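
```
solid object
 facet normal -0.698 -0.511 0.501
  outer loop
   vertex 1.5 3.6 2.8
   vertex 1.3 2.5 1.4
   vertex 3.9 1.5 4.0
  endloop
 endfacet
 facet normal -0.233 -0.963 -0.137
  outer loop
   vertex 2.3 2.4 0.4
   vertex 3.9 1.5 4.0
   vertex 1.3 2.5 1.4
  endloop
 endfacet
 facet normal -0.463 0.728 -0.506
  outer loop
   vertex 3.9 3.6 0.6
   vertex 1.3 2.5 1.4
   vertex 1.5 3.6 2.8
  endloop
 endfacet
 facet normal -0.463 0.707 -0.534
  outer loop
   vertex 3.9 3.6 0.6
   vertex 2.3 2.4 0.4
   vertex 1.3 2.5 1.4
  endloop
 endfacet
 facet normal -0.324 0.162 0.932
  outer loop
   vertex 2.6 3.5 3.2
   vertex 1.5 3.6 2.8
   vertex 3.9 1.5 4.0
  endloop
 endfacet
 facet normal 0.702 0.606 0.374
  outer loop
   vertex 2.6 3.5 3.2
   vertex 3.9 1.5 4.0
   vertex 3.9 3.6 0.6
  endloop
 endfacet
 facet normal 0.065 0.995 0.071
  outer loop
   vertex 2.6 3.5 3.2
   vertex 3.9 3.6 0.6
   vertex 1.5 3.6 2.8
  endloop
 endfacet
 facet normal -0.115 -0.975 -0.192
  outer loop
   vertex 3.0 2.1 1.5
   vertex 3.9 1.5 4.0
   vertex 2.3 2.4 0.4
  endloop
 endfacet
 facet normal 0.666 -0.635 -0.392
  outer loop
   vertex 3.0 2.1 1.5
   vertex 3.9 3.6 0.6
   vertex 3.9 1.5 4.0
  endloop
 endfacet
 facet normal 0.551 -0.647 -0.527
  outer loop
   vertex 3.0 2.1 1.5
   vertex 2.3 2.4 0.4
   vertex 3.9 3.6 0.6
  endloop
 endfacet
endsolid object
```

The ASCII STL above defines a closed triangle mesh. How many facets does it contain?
10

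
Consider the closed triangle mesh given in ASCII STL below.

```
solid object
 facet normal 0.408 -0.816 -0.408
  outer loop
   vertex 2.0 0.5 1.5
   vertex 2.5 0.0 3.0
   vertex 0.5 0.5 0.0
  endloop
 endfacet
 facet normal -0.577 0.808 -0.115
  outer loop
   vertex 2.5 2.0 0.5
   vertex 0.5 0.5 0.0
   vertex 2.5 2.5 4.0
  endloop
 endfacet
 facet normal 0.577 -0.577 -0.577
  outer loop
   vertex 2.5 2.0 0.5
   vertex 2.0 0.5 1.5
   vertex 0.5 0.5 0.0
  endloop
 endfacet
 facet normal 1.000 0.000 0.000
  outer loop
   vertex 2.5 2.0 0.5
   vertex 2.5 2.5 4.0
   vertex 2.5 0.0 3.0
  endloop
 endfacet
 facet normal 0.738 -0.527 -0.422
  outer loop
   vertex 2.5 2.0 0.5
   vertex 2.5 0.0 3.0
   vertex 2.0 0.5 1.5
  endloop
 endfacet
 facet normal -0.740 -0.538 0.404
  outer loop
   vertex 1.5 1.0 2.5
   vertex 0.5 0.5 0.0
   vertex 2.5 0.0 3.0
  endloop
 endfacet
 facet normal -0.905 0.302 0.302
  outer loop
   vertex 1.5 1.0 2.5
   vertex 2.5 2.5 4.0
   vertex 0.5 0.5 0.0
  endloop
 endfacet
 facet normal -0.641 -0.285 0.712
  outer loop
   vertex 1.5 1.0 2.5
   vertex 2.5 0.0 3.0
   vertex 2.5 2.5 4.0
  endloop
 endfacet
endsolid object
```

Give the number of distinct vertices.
6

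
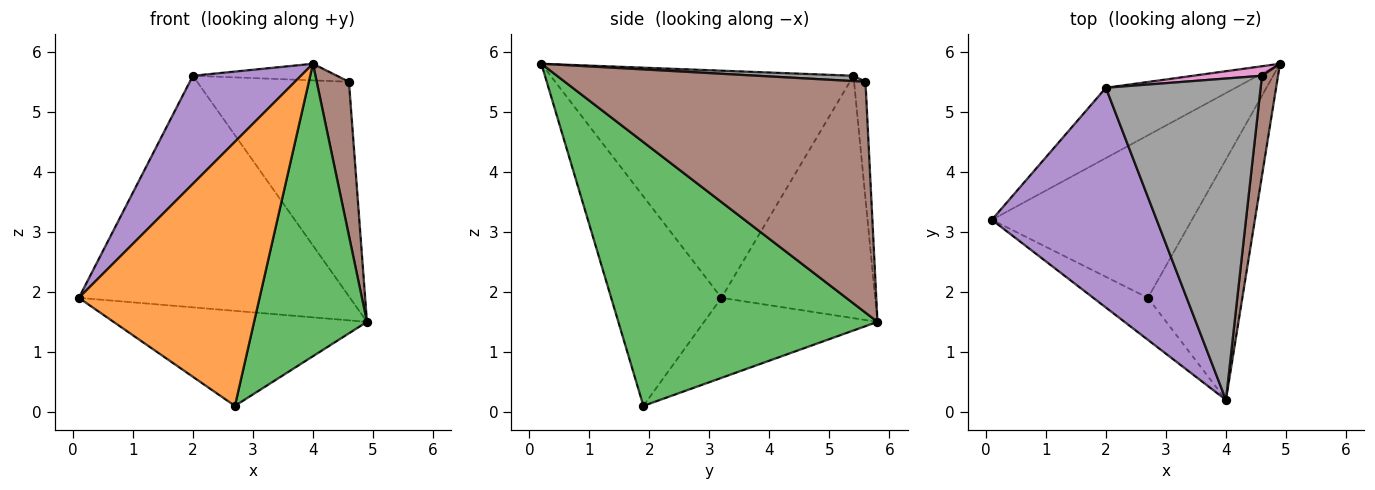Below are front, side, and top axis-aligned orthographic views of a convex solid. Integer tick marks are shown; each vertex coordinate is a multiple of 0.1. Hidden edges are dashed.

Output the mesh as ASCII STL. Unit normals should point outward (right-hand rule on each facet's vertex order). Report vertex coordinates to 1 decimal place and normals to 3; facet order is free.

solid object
 facet normal -0.326 0.477 -0.816
  outer loop
   vertex 2.7 1.9 0.1
   vertex 0.1 3.2 1.9
   vertex 4.9 5.8 1.5
  endloop
 endfacet
 facet normal -0.516 -0.846 -0.135
  outer loop
   vertex 2.7 1.9 0.1
   vertex 4.0 0.2 5.8
   vertex 0.1 3.2 1.9
  endloop
 endfacet
 facet normal 0.871 -0.379 -0.312
  outer loop
   vertex 2.7 1.9 0.1
   vertex 4.9 5.8 1.5
   vertex 4.0 0.2 5.8
  endloop
 endfacet
 facet normal -0.477 0.841 -0.255
  outer loop
   vertex 2.0 5.4 5.6
   vertex 4.9 5.8 1.5
   vertex 0.1 3.2 1.9
  endloop
 endfacet
 facet normal -0.778 -0.277 0.564
  outer loop
   vertex 2.0 5.4 5.6
   vertex 0.1 3.2 1.9
   vertex 4.0 0.2 5.8
  endloop
 endfacet
 facet normal 0.992 -0.106 0.069
  outer loop
   vertex 4.6 5.6 5.5
   vertex 4.0 0.2 5.8
   vertex 4.9 5.8 1.5
  endloop
 endfacet
 facet normal -0.075 0.996 0.044
  outer loop
   vertex 4.6 5.6 5.5
   vertex 4.9 5.8 1.5
   vertex 2.0 5.4 5.6
  endloop
 endfacet
 facet normal 0.034 0.052 0.998
  outer loop
   vertex 4.6 5.6 5.5
   vertex 2.0 5.4 5.6
   vertex 4.0 0.2 5.8
  endloop
 endfacet
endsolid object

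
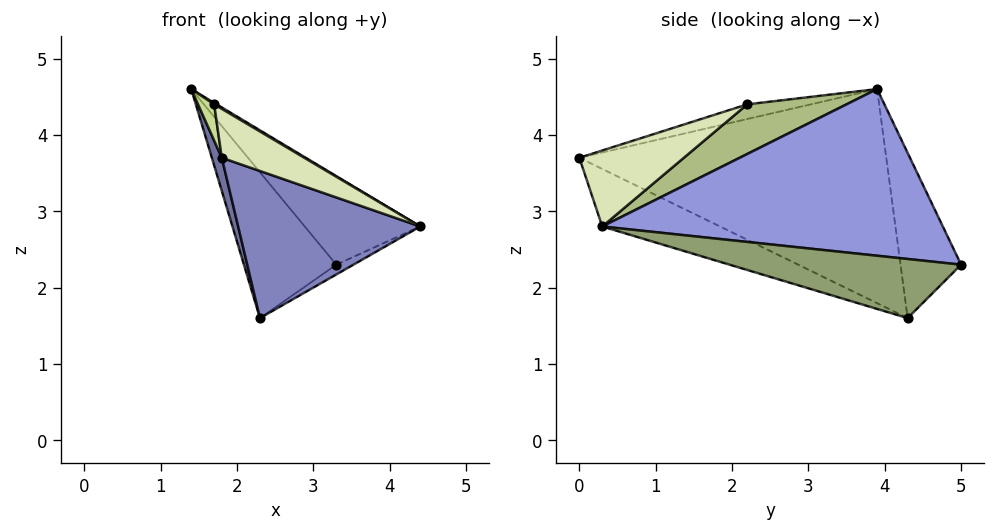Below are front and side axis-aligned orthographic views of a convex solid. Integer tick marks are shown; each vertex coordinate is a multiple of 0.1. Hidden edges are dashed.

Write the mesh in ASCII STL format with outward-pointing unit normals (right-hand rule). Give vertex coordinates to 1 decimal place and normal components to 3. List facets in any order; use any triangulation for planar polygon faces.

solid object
 facet normal -0.956 -0.031 -0.291
  outer loop
   vertex 2.3 4.3 1.6
   vertex 1.8 0.0 3.7
   vertex 1.4 3.9 4.6
  endloop
 endfacet
 facet normal -0.258 -0.400 -0.880
  outer loop
   vertex 2.3 4.3 1.6
   vertex 4.4 0.3 2.8
   vertex 1.8 0.0 3.7
  endloop
 endfacet
 facet normal 0.691 0.235 0.683
  outer loop
   vertex 3.3 5.0 2.3
   vertex 1.4 3.9 4.6
   vertex 4.4 0.3 2.8
  endloop
 endfacet
 facet normal -0.548 0.835 -0.053
  outer loop
   vertex 3.3 5.0 2.3
   vertex 2.3 4.3 1.6
   vertex 1.4 3.9 4.6
  endloop
 endfacet
 facet normal 0.554 0.041 -0.832
  outer loop
   vertex 3.3 5.0 2.3
   vertex 4.4 0.3 2.8
   vertex 2.3 4.3 1.6
  endloop
 endfacet
 facet normal 0.503 -0.013 0.864
  outer loop
   vertex 1.7 2.2 4.4
   vertex 4.4 0.3 2.8
   vertex 1.4 3.9 4.6
  endloop
 endfacet
 facet normal -0.819 -0.207 0.535
  outer loop
   vertex 1.7 2.2 4.4
   vertex 1.4 3.9 4.6
   vertex 1.8 0.0 3.7
  endloop
 endfacet
 facet normal 0.343 -0.271 0.900
  outer loop
   vertex 1.7 2.2 4.4
   vertex 1.8 0.0 3.7
   vertex 4.4 0.3 2.8
  endloop
 endfacet
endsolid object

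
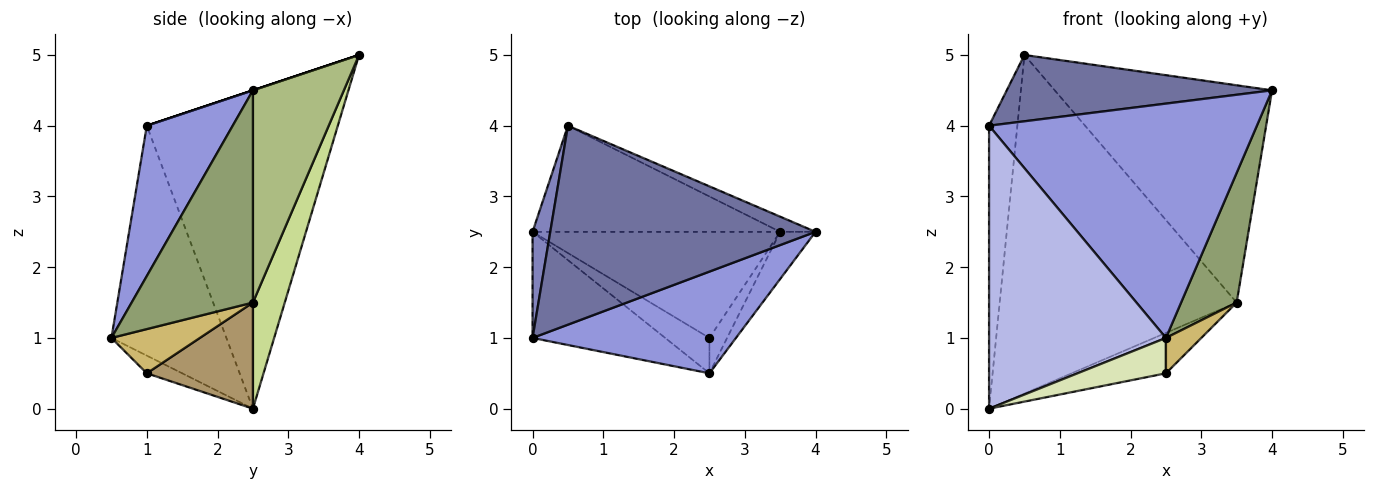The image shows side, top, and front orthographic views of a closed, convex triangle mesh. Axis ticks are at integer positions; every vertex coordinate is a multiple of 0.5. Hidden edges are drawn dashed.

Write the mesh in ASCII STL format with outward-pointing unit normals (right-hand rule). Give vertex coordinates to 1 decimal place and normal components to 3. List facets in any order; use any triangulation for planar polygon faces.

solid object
 facet normal 0.000 -0.316 0.949
  outer loop
   vertex 0.5 4.0 5.0
   vertex 0.0 1.0 4.0
   vertex 4.0 2.5 4.5
  endloop
 endfacet
 facet normal -0.988 0.146 0.055
  outer loop
   vertex 0.0 2.5 0.0
   vertex 0.0 1.0 4.0
   vertex 0.5 4.0 5.0
  endloop
 endfacet
 facet normal 0.282 -0.880 0.382
  outer loop
   vertex 2.5 0.5 1.0
   vertex 4.0 2.5 4.5
   vertex 0.0 1.0 4.0
  endloop
 endfacet
 facet normal -0.520 -0.800 -0.300
  outer loop
   vertex 2.5 0.5 1.0
   vertex 0.0 1.0 4.0
   vertex 0.0 2.5 0.0
  endloop
 endfacet
 facet normal 0.899 -0.412 -0.150
  outer loop
   vertex 3.5 2.5 1.5
   vertex 4.0 2.5 4.5
   vertex 2.5 0.5 1.0
  endloop
 endfacet
 facet normal 0.385 0.921 -0.064
  outer loop
   vertex 3.5 2.5 1.5
   vertex 0.5 4.0 5.0
   vertex 4.0 2.5 4.5
  endloop
 endfacet
 facet normal 0.127 0.946 -0.297
  outer loop
   vertex 3.5 2.5 1.5
   vertex 0.0 2.5 0.0
   vertex 0.5 4.0 5.0
  endloop
 endfacet
 facet normal -0.272 -0.680 -0.680
  outer loop
   vertex 2.5 1.0 0.5
   vertex 2.5 0.5 1.0
   vertex 0.0 2.5 0.0
  endloop
 endfacet
 facet normal 0.372 0.330 -0.868
  outer loop
   vertex 2.5 1.0 0.5
   vertex 0.0 2.5 0.0
   vertex 3.5 2.5 1.5
  endloop
 endfacet
 facet normal 0.870 -0.348 -0.348
  outer loop
   vertex 2.5 1.0 0.5
   vertex 3.5 2.5 1.5
   vertex 2.5 0.5 1.0
  endloop
 endfacet
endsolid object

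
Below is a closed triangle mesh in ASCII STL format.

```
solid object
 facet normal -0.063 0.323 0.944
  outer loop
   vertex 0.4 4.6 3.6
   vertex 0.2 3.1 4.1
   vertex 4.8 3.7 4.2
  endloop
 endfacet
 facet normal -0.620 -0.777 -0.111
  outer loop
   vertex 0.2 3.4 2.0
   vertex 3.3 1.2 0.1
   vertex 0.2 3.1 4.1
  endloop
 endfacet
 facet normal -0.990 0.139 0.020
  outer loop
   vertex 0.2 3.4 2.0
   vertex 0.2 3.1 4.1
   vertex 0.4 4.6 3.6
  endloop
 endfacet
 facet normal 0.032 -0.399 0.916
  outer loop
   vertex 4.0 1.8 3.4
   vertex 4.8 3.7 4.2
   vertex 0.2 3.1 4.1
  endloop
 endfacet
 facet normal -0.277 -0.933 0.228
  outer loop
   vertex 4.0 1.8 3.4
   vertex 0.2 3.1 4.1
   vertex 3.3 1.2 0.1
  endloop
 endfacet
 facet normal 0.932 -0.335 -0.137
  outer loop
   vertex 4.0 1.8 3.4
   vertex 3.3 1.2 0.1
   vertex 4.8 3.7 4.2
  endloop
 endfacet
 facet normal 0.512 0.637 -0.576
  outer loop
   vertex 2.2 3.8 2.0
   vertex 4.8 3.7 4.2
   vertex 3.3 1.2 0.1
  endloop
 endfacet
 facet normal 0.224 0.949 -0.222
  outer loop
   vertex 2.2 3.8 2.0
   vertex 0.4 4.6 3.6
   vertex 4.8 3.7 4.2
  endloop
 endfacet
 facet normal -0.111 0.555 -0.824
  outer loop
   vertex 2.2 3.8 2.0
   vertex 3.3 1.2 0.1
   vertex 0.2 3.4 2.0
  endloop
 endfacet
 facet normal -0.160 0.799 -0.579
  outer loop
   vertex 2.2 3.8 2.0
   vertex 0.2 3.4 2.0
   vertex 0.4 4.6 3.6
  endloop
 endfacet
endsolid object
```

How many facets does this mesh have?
10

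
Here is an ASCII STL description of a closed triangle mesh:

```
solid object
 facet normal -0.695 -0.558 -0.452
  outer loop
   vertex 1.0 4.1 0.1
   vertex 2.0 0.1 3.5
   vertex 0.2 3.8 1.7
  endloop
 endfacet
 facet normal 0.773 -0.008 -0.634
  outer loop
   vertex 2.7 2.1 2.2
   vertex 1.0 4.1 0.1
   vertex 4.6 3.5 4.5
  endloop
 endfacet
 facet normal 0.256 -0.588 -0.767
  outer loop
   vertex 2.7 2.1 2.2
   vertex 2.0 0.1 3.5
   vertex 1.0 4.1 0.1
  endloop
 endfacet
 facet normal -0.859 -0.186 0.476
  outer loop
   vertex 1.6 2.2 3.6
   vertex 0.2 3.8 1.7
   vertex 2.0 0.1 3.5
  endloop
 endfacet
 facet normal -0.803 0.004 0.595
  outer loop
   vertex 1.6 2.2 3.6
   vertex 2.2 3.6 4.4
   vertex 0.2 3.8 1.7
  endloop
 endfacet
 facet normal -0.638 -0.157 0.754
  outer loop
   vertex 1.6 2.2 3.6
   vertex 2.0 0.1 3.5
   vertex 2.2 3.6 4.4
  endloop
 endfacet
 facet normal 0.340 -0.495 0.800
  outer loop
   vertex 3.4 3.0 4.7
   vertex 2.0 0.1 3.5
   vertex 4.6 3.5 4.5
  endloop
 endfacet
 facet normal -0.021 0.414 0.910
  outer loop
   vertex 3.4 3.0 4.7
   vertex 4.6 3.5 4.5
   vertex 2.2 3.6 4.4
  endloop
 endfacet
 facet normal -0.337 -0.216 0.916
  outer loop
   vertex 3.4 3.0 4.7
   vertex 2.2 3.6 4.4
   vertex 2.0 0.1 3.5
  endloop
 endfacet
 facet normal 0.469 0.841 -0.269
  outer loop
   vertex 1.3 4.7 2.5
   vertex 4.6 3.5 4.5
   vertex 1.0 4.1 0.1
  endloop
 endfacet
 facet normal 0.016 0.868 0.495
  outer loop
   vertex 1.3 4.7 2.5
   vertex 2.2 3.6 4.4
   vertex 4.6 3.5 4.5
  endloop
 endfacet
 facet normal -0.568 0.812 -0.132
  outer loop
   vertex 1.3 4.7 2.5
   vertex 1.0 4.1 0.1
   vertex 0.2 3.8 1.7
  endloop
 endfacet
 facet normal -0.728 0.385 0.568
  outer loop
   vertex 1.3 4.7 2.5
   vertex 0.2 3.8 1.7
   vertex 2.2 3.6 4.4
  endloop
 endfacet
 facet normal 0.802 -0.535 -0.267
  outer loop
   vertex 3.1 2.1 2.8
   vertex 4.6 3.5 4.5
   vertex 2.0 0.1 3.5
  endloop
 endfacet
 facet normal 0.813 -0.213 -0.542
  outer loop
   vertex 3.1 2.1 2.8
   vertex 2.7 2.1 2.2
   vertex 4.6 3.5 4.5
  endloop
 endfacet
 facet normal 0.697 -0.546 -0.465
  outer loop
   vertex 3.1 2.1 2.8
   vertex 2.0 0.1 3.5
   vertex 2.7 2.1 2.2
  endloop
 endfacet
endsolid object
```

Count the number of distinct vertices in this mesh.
10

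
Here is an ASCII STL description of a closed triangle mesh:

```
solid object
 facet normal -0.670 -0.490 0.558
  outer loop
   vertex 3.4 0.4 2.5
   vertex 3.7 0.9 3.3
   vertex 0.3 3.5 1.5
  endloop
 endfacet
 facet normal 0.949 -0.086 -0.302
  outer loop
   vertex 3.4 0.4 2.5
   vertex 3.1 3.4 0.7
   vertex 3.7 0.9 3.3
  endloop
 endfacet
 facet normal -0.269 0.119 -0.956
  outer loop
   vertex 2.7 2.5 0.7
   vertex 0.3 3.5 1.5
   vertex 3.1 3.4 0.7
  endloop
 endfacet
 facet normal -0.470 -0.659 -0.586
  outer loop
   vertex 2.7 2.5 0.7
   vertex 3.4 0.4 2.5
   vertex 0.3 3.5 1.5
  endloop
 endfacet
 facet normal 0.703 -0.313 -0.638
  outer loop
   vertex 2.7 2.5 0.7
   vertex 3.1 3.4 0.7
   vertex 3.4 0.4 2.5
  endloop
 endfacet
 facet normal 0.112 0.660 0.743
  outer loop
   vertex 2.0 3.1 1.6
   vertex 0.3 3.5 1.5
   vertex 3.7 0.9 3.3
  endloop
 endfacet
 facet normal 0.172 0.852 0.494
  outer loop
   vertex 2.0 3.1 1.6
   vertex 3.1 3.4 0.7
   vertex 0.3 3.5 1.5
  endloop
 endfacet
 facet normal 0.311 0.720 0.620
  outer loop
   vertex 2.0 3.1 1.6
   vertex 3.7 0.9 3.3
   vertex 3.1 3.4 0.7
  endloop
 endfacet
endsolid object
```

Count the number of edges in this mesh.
12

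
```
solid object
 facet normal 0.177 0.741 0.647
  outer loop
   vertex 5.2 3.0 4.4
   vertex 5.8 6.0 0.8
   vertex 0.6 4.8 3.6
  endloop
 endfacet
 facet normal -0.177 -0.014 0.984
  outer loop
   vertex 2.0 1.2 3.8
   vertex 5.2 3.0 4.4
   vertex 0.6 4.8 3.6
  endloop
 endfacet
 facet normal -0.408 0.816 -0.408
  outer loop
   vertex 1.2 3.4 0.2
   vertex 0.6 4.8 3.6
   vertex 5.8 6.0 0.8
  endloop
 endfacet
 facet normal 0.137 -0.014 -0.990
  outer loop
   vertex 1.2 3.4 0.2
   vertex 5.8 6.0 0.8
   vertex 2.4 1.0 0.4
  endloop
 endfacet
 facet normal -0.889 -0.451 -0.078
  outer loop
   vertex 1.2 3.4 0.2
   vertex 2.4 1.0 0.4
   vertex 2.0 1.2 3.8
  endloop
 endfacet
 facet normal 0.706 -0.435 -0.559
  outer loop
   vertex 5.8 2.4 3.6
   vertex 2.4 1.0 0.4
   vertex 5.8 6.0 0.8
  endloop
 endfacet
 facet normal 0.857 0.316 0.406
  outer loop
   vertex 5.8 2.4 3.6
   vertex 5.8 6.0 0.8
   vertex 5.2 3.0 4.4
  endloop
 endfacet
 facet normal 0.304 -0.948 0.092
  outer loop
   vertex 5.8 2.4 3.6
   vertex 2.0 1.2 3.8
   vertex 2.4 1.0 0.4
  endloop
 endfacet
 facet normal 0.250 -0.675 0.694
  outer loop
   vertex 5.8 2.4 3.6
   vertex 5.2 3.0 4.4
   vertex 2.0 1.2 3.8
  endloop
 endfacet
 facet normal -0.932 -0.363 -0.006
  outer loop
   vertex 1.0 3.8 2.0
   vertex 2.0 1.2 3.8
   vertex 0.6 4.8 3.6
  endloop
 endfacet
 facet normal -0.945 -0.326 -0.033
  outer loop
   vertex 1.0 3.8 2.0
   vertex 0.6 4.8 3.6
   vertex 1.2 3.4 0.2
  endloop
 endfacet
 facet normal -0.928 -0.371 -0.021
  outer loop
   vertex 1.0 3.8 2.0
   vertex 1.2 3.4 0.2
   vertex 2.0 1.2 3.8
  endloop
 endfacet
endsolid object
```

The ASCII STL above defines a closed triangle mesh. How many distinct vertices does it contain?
8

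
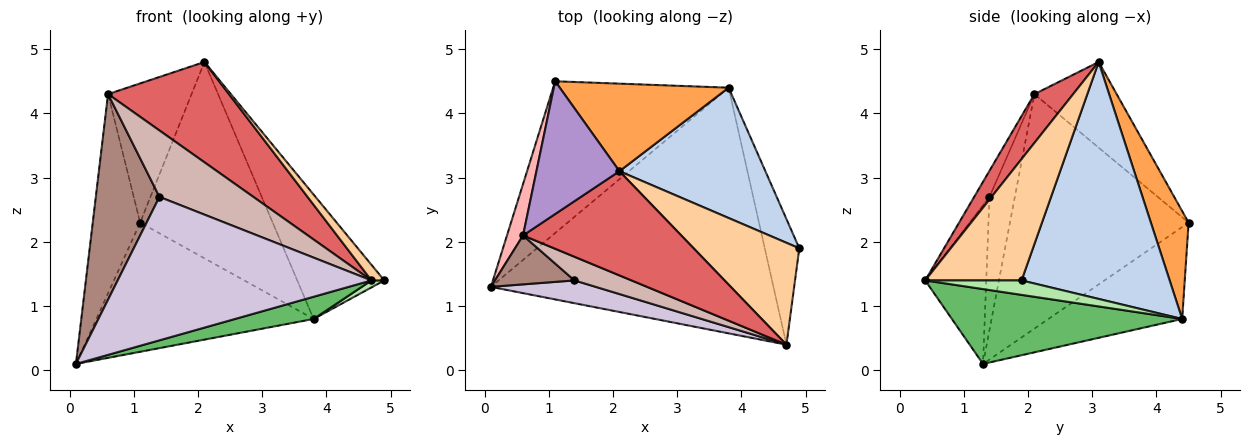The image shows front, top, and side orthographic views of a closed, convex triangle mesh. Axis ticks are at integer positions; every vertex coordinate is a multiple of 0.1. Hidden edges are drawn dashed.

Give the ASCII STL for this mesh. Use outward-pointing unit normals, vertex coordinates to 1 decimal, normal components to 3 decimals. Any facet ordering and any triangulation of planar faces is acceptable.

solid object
 facet normal -0.371 0.602 -0.707
  outer loop
   vertex 3.8 4.4 0.8
   vertex 0.1 1.3 0.1
   vertex 1.1 4.5 2.3
  endloop
 endfacet
 facet normal 0.761 0.448 0.469
  outer loop
   vertex 3.8 4.4 0.8
   vertex 2.1 3.1 4.8
   vertex 4.9 1.9 1.4
  endloop
 endfacet
 facet normal 0.252 0.884 0.394
  outer loop
   vertex 3.8 4.4 0.8
   vertex 1.1 4.5 2.3
   vertex 2.1 3.1 4.8
  endloop
 endfacet
 facet normal 0.750 -0.100 0.653
  outer loop
   vertex 4.7 0.4 1.4
   vertex 4.9 1.9 1.4
   vertex 2.1 3.1 4.8
  endloop
 endfacet
 facet normal 0.255 -0.087 -0.963
  outer loop
   vertex 4.7 0.4 1.4
   vertex 0.1 1.3 0.1
   vertex 3.8 4.4 0.8
  endloop
 endfacet
 facet normal 0.386 -0.051 -0.921
  outer loop
   vertex 4.7 0.4 1.4
   vertex 3.8 4.4 0.8
   vertex 4.9 1.9 1.4
  endloop
 endfacet
 facet normal 0.217 -0.677 0.703
  outer loop
   vertex 0.6 2.1 4.3
   vertex 4.7 0.4 1.4
   vertex 2.1 3.1 4.8
  endloop
 endfacet
 facet normal -0.964 0.256 0.066
  outer loop
   vertex 0.6 2.1 4.3
   vertex 1.1 4.5 2.3
   vertex 0.1 1.3 0.1
  endloop
 endfacet
 facet normal -0.580 0.589 0.562
  outer loop
   vertex 0.6 2.1 4.3
   vertex 2.1 3.1 4.8
   vertex 1.1 4.5 2.3
  endloop
 endfacet
 facet normal -0.231 -0.961 0.153
  outer loop
   vertex 1.4 1.4 2.7
   vertex 0.1 1.3 0.1
   vertex 4.7 0.4 1.4
  endloop
 endfacet
 facet normal -0.362 -0.907 0.216
  outer loop
   vertex 1.4 1.4 2.7
   vertex 0.6 2.1 4.3
   vertex 0.1 1.3 0.1
  endloop
 endfacet
 facet normal -0.152 -0.931 0.332
  outer loop
   vertex 1.4 1.4 2.7
   vertex 4.7 0.4 1.4
   vertex 0.6 2.1 4.3
  endloop
 endfacet
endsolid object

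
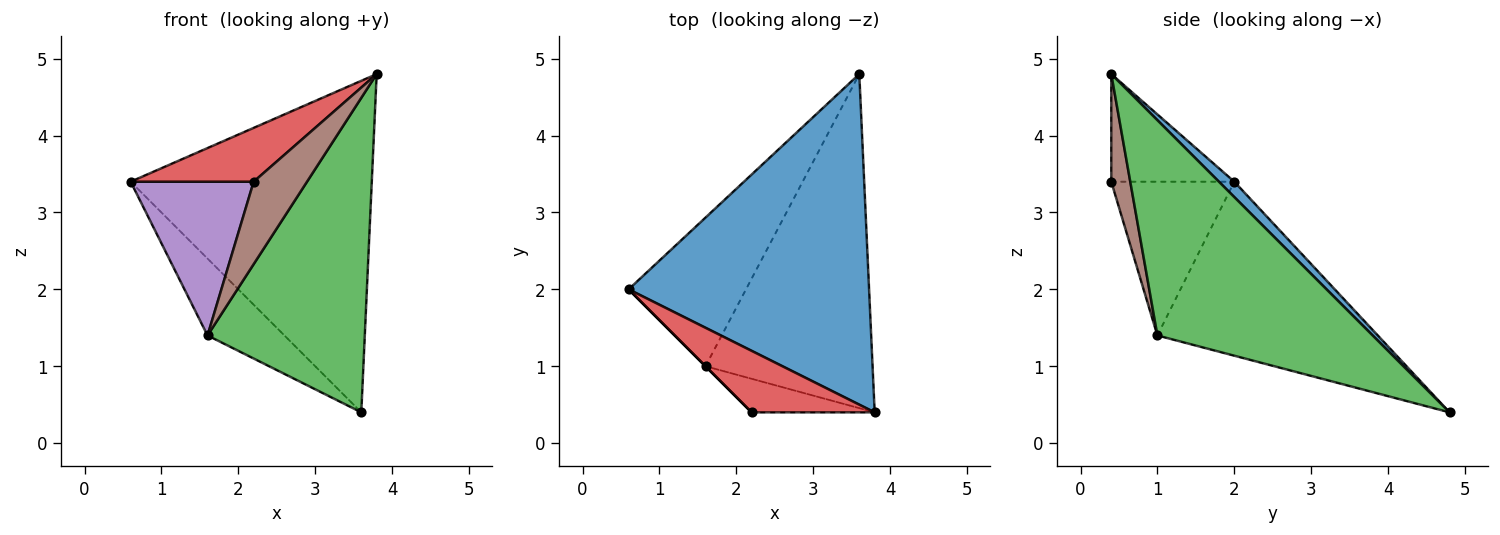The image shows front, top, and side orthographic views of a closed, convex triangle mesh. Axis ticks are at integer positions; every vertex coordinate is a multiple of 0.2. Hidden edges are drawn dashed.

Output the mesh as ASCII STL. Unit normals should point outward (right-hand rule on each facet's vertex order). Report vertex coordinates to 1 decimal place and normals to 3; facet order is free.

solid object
 facet normal 0.045 0.707 0.705
  outer loop
   vertex 3.6 4.8 0.4
   vertex 0.6 2.0 3.4
   vertex 3.8 0.4 4.8
  endloop
 endfacet
 facet normal -0.796 0.278 -0.537
  outer loop
   vertex 1.6 1.0 1.4
   vertex 0.6 2.0 3.4
   vertex 3.6 4.8 0.4
  endloop
 endfacet
 facet normal 0.684 -0.500 -0.531
  outer loop
   vertex 1.6 1.0 1.4
   vertex 3.6 4.8 0.4
   vertex 3.8 0.4 4.8
  endloop
 endfacet
 facet normal -0.550 -0.550 0.629
  outer loop
   vertex 2.2 0.4 3.4
   vertex 3.8 0.4 4.8
   vertex 0.6 2.0 3.4
  endloop
 endfacet
 facet normal -0.707 -0.707 0.000
  outer loop
   vertex 2.2 0.4 3.4
   vertex 0.6 2.0 3.4
   vertex 1.6 1.0 1.4
  endloop
 endfacet
 facet normal 0.313 -0.880 -0.358
  outer loop
   vertex 2.2 0.4 3.4
   vertex 1.6 1.0 1.4
   vertex 3.8 0.4 4.8
  endloop
 endfacet
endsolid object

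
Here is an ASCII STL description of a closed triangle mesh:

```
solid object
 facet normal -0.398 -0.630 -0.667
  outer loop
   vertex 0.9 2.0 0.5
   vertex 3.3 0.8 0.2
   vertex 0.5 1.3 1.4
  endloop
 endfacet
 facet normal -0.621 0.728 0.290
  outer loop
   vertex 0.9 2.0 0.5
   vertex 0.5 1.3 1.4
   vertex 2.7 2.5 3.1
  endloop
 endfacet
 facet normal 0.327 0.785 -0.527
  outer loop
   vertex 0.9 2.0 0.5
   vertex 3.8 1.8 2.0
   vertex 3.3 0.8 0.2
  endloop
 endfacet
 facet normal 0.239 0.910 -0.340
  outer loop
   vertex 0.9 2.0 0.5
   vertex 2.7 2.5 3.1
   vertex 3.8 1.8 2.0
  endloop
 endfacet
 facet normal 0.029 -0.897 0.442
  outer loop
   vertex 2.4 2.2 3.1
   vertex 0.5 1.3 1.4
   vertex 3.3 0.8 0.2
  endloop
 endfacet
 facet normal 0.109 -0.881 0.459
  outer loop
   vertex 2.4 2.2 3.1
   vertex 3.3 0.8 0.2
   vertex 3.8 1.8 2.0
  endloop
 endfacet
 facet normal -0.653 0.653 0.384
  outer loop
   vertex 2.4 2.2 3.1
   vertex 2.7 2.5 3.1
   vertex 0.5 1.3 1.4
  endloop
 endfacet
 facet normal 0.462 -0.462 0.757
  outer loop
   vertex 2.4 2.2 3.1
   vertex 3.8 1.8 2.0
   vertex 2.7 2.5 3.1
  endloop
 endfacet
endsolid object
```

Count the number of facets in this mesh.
8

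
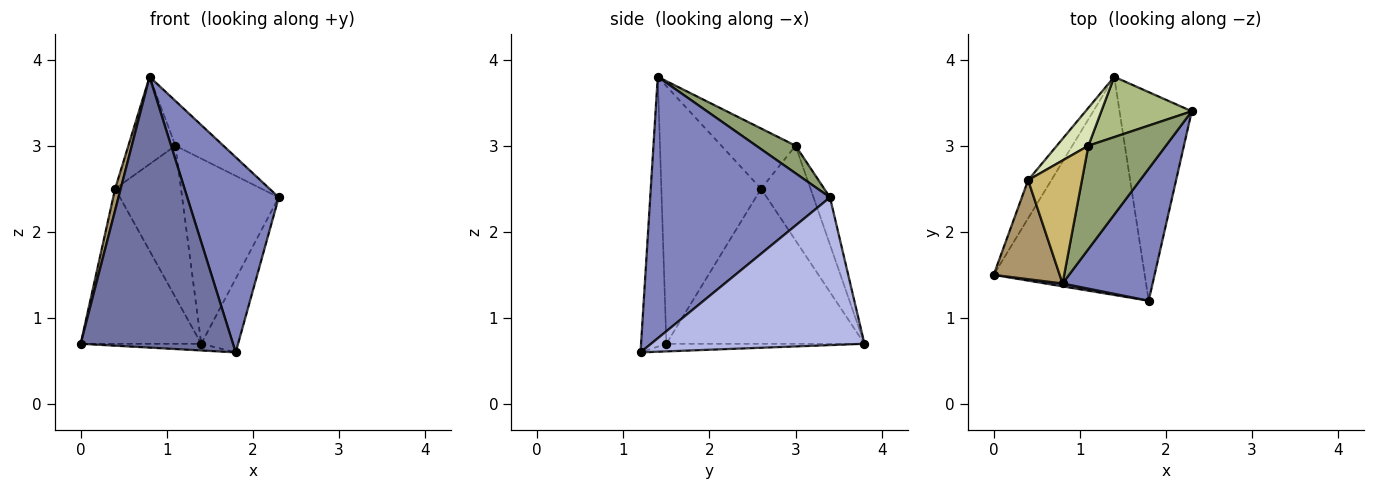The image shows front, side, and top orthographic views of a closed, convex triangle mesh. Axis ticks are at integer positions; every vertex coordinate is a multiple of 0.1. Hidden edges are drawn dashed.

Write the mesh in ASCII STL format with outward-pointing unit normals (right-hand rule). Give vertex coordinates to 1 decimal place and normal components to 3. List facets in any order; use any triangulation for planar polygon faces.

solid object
 facet normal -0.164 -0.986 0.010
  outer loop
   vertex 0.8 1.4 3.8
   vertex 0.0 1.5 0.7
   vertex 1.8 1.2 0.6
  endloop
 endfacet
 facet normal 0.852 -0.434 0.293
  outer loop
   vertex 0.8 1.4 3.8
   vertex 1.8 1.2 0.6
   vertex 2.3 3.4 2.4
  endloop
 endfacet
 facet normal -0.050 0.031 -0.998
  outer loop
   vertex 1.4 3.8 0.7
   vertex 1.8 1.2 0.6
   vertex 0.0 1.5 0.7
  endloop
 endfacet
 facet normal 0.888 0.153 -0.434
  outer loop
   vertex 1.4 3.8 0.7
   vertex 2.3 3.4 2.4
   vertex 1.8 1.2 0.6
  endloop
 endfacet
 facet normal 0.310 0.378 0.872
  outer loop
   vertex 1.1 3.0 3.0
   vertex 0.8 1.4 3.8
   vertex 2.3 3.4 2.4
  endloop
 endfacet
 facet normal -0.160 0.939 0.306
  outer loop
   vertex 1.1 3.0 3.0
   vertex 2.3 3.4 2.4
   vertex 1.4 3.8 0.7
  endloop
 endfacet
 facet normal -0.847 0.516 -0.127
  outer loop
   vertex 0.4 2.6 2.5
   vertex 1.4 3.8 0.7
   vertex 0.0 1.5 0.7
  endloop
 endfacet
 facet normal -0.588 0.784 0.196
  outer loop
   vertex 0.4 2.6 2.5
   vertex 1.1 3.0 3.0
   vertex 1.4 3.8 0.7
  endloop
 endfacet
 facet normal -0.967 -0.054 0.248
  outer loop
   vertex 0.4 2.6 2.5
   vertex 0.0 1.5 0.7
   vertex 0.8 1.4 3.8
  endloop
 endfacet
 facet normal -0.674 0.427 0.602
  outer loop
   vertex 0.4 2.6 2.5
   vertex 0.8 1.4 3.8
   vertex 1.1 3.0 3.0
  endloop
 endfacet
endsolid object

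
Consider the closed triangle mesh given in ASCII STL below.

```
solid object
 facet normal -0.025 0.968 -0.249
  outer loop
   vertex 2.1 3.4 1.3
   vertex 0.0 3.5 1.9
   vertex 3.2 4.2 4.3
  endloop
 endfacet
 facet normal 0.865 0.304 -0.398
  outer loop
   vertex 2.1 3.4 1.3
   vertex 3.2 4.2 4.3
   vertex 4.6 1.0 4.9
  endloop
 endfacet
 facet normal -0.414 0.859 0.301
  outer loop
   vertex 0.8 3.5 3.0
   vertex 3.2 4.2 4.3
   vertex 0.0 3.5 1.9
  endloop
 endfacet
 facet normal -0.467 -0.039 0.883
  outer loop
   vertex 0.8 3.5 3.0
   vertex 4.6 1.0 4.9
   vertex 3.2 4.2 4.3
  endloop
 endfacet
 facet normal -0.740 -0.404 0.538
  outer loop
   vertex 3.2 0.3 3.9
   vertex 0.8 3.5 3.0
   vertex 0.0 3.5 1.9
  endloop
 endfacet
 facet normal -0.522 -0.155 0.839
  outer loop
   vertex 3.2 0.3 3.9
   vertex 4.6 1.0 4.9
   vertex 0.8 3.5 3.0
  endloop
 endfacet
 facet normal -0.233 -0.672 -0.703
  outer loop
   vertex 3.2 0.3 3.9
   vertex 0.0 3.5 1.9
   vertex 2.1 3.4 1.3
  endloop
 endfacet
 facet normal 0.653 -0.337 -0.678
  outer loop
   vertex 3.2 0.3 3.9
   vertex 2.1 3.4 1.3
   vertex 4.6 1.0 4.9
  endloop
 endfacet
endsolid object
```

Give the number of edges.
12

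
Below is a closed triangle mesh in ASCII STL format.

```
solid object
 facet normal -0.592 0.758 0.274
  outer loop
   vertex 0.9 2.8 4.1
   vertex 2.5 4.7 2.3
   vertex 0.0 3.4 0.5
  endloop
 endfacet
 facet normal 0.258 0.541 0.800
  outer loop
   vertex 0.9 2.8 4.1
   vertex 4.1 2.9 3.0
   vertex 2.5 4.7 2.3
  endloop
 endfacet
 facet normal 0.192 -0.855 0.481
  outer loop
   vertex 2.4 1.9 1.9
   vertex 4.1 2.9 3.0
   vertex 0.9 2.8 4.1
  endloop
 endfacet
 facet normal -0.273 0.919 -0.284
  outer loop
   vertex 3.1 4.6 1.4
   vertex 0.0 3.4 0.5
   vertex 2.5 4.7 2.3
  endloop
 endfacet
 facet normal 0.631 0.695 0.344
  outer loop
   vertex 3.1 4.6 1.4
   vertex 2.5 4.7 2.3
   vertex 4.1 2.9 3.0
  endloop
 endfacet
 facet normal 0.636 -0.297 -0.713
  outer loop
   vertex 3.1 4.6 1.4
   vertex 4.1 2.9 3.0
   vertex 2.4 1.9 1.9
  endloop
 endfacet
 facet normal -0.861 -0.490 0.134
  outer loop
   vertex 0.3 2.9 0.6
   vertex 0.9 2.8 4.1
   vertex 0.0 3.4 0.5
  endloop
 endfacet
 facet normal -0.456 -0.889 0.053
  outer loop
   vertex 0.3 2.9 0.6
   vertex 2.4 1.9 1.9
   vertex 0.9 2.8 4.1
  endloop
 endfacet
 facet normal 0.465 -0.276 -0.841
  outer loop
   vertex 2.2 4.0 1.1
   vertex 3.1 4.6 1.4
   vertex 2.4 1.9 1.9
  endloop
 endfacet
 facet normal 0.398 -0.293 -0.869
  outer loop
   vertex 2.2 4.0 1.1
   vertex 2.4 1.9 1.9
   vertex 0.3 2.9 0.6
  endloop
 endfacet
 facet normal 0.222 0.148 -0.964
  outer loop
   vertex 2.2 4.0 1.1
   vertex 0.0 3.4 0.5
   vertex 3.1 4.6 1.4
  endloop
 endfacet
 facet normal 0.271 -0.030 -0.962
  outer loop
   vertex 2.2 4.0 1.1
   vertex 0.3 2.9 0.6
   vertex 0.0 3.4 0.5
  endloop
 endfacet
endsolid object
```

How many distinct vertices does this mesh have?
8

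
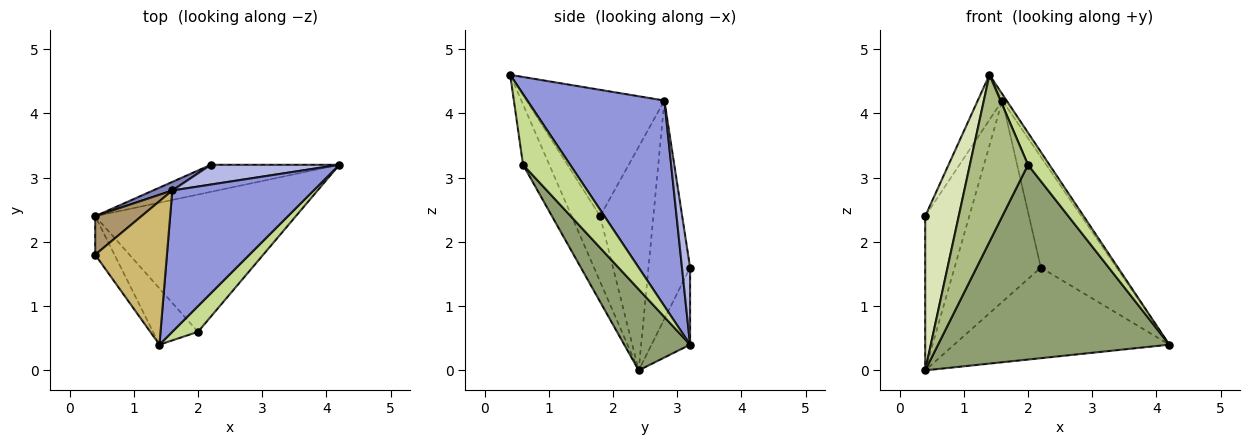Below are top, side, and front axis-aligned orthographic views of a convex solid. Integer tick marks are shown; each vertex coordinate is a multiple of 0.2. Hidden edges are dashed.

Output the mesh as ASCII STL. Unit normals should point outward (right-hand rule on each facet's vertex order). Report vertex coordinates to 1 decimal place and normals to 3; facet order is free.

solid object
 facet normal -0.169 0.944 -0.282
  outer loop
   vertex 2.2 3.2 1.6
   vertex 4.2 3.2 0.4
   vertex 0.4 2.4 0.0
  endloop
 endfacet
 facet normal -0.434 0.900 0.038
  outer loop
   vertex 1.6 2.8 4.2
   vertex 2.2 3.2 1.6
   vertex 0.4 2.4 0.0
  endloop
 endfacet
 facet normal 0.824 0.026 0.566
  outer loop
   vertex 1.6 2.8 4.2
   vertex 1.4 0.4 4.6
   vertex 4.2 3.2 0.4
  endloop
 endfacet
 facet normal 0.105 0.979 0.175
  outer loop
   vertex 1.6 2.8 4.2
   vertex 4.2 3.2 0.4
   vertex 2.2 3.2 1.6
  endloop
 endfacet
 facet normal 0.227 -0.796 -0.561
  outer loop
   vertex 2.0 0.6 3.2
   vertex 0.4 2.4 0.0
   vertex 4.2 3.2 0.4
  endloop
 endfacet
 facet normal -0.394 -0.871 -0.293
  outer loop
   vertex 2.0 0.6 3.2
   vertex 1.4 0.4 4.6
   vertex 0.4 2.4 0.0
  endloop
 endfacet
 facet normal 0.864 -0.393 0.314
  outer loop
   vertex 2.0 0.6 3.2
   vertex 4.2 3.2 0.4
   vertex 1.4 0.4 4.6
  endloop
 endfacet
 facet normal -0.636 -0.748 -0.187
  outer loop
   vertex 0.4 1.8 2.4
   vertex 0.4 2.4 0.0
   vertex 1.4 0.4 4.6
  endloop
 endfacet
 facet normal -0.761 0.630 0.157
  outer loop
   vertex 0.4 1.8 2.4
   vertex 1.6 2.8 4.2
   vertex 0.4 2.4 0.0
  endloop
 endfacet
 facet normal -0.859 0.153 0.488
  outer loop
   vertex 0.4 1.8 2.4
   vertex 1.4 0.4 4.6
   vertex 1.6 2.8 4.2
  endloop
 endfacet
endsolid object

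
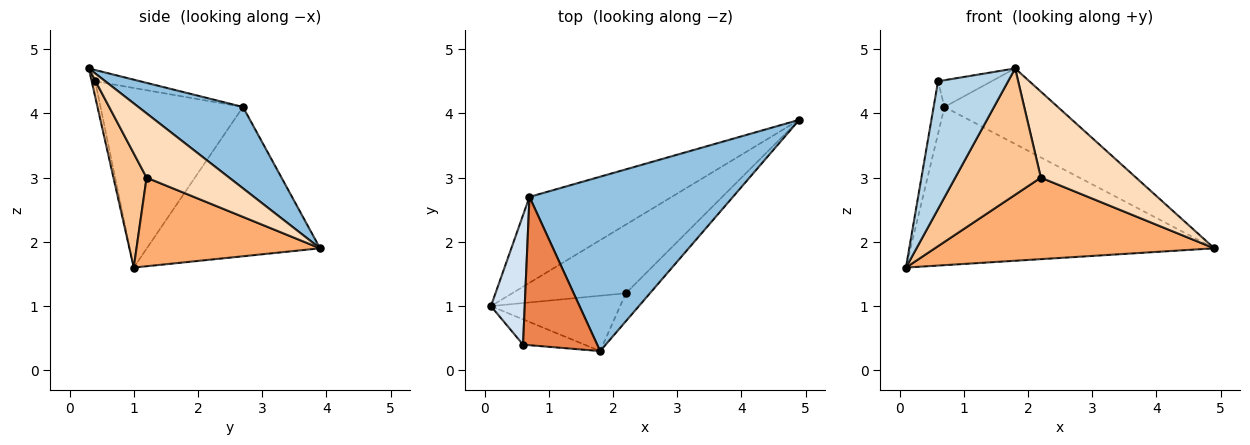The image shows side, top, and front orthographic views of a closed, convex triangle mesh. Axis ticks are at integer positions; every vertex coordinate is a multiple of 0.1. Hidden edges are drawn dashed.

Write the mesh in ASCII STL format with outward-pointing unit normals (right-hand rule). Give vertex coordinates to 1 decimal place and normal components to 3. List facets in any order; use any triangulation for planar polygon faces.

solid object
 facet normal -0.448 0.786 -0.427
  outer loop
   vertex 0.7 2.7 4.1
   vertex 4.9 3.9 1.9
   vertex 0.1 1.0 1.6
  endloop
 endfacet
 facet normal 0.345 0.373 0.861
  outer loop
   vertex 0.7 2.7 4.1
   vertex 1.8 0.3 4.7
   vertex 4.9 3.9 1.9
  endloop
 endfacet
 facet normal -0.049 -0.980 -0.194
  outer loop
   vertex 0.6 0.4 4.5
   vertex 0.1 1.0 1.6
   vertex 1.8 0.3 4.7
  endloop
 endfacet
 facet normal -0.980 0.075 0.184
  outer loop
   vertex 0.6 0.4 4.5
   vertex 0.7 2.7 4.1
   vertex 0.1 1.0 1.6
  endloop
 endfacet
 facet normal -0.148 0.176 0.973
  outer loop
   vertex 0.6 0.4 4.5
   vertex 1.8 0.3 4.7
   vertex 0.7 2.7 4.1
  endloop
 endfacet
 facet normal 0.449 -0.683 -0.576
  outer loop
   vertex 2.2 1.2 3.0
   vertex 0.1 1.0 1.6
   vertex 4.9 3.9 1.9
  endloop
 endfacet
 facet normal 0.334 -0.863 -0.378
  outer loop
   vertex 2.2 1.2 3.0
   vertex 1.8 0.3 4.7
   vertex 0.1 1.0 1.6
  endloop
 endfacet
 facet normal 0.636 -0.734 -0.239
  outer loop
   vertex 2.2 1.2 3.0
   vertex 4.9 3.9 1.9
   vertex 1.8 0.3 4.7
  endloop
 endfacet
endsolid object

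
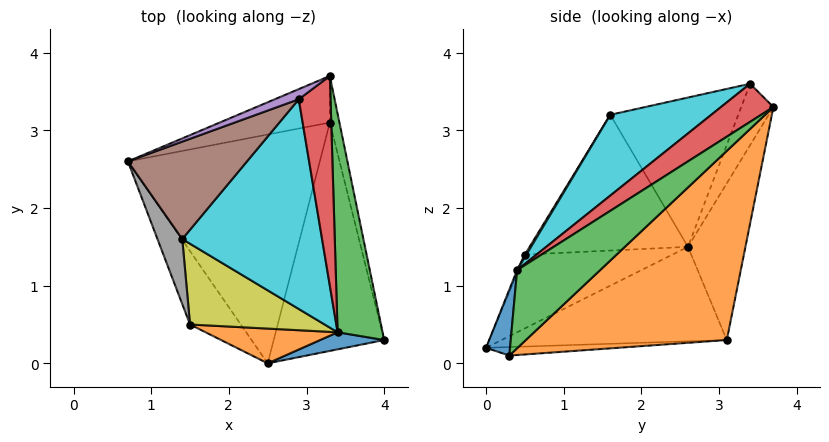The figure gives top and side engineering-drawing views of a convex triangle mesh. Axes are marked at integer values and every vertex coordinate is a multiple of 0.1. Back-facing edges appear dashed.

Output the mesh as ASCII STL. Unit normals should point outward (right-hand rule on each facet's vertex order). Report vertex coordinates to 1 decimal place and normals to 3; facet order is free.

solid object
 facet normal -0.269 0.944 -0.189
  outer loop
   vertex 3.3 3.1 0.3
   vertex 0.7 2.6 1.5
   vertex 3.3 3.7 3.3
  endloop
 endfacet
 facet normal 0.968 0.246 -0.049
  outer loop
   vertex 3.3 3.1 0.3
   vertex 3.3 3.7 3.3
   vertex 4.0 0.3 0.1
  endloop
 endfacet
 facet normal -0.437 0.141 -0.888
  outer loop
   vertex 3.3 3.1 0.3
   vertex 2.5 0.0 0.2
   vertex 0.7 2.6 1.5
  endloop
 endfacet
 facet normal -0.077 0.052 -0.996
  outer loop
   vertex 3.3 3.1 0.3
   vertex 4.0 0.3 0.1
   vertex 2.5 0.0 0.2
  endloop
 endfacet
 facet normal -0.492 0.849 0.192
  outer loop
   vertex 2.9 3.4 3.6
   vertex 3.3 3.7 3.3
   vertex 0.7 2.6 1.5
  endloop
 endfacet
 facet normal -0.696 0.456 0.555
  outer loop
   vertex 2.9 3.4 3.6
   vertex 0.7 2.6 1.5
   vertex 1.4 1.6 3.2
  endloop
 endfacet
 facet normal -0.792 -0.276 -0.545
  outer loop
   vertex 1.5 0.5 1.4
   vertex 0.7 2.6 1.5
   vertex 2.5 0.0 0.2
  endloop
 endfacet
 facet normal -0.919 -0.358 0.168
  outer loop
   vertex 1.5 0.5 1.4
   vertex 1.4 1.6 3.2
   vertex 0.7 2.6 1.5
  endloop
 endfacet
 facet normal 0.010 -0.853 0.522
  outer loop
   vertex 3.4 0.4 1.2
   vertex 1.4 1.6 3.2
   vertex 1.5 0.5 1.4
  endloop
 endfacet
 facet normal 0.427 -0.520 0.739
  outer loop
   vertex 3.4 0.4 1.2
   vertex 2.9 3.4 3.6
   vertex 1.4 1.6 3.2
  endloop
 endfacet
 facet normal 0.205 -0.958 0.199
  outer loop
   vertex 3.4 0.4 1.2
   vertex 2.5 0.0 0.2
   vertex 4.0 0.3 0.1
  endloop
 endfacet
 facet normal -0.009 -0.926 0.378
  outer loop
   vertex 3.4 0.4 1.2
   vertex 1.5 0.5 1.4
   vertex 2.5 0.0 0.2
  endloop
 endfacet
 facet normal 0.832 -0.280 0.479
  outer loop
   vertex 3.4 0.4 1.2
   vertex 4.0 0.3 0.1
   vertex 3.3 3.7 3.3
  endloop
 endfacet
 facet normal 0.717 -0.359 0.598
  outer loop
   vertex 3.4 0.4 1.2
   vertex 3.3 3.7 3.3
   vertex 2.9 3.4 3.6
  endloop
 endfacet
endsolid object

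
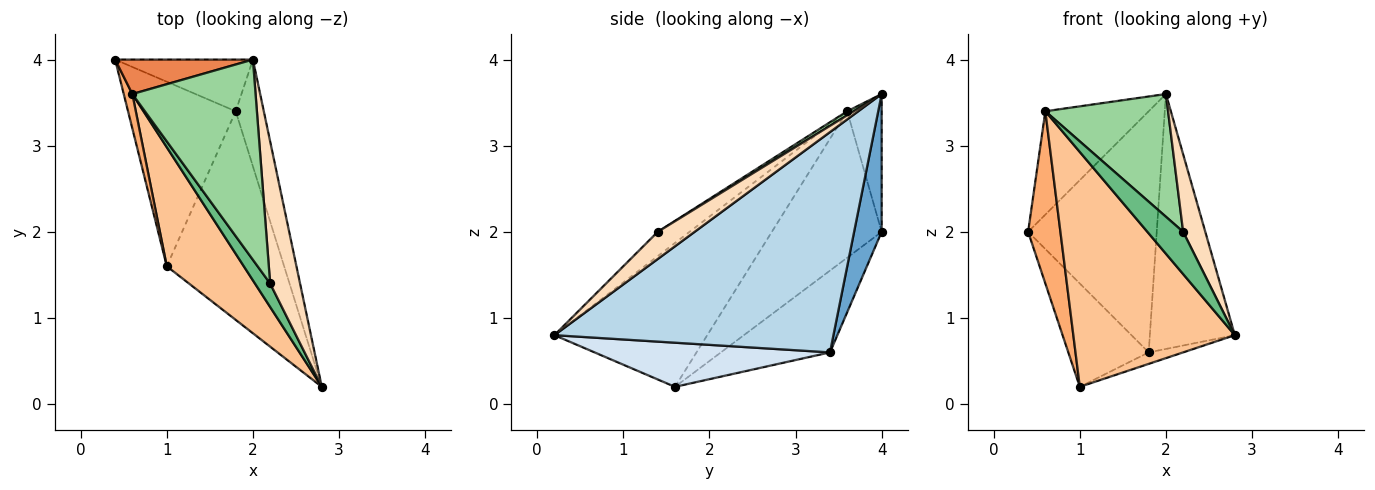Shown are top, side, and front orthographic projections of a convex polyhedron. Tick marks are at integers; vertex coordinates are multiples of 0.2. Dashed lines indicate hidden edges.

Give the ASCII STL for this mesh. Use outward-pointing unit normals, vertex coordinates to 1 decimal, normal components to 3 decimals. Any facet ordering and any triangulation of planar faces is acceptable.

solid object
 facet normal 0.205 0.957 -0.205
  outer loop
   vertex 1.8 3.4 0.6
   vertex 0.4 4.0 2.0
   vertex 2.0 4.0 3.6
  endloop
 endfacet
 facet normal -0.553 0.407 -0.727
  outer loop
   vertex 1.8 3.4 0.6
   vertex 1.0 1.6 0.2
   vertex 0.4 4.0 2.0
  endloop
 endfacet
 facet normal 0.950 0.289 -0.121
  outer loop
   vertex 1.8 3.4 0.6
   vertex 2.0 4.0 3.6
   vertex 2.8 0.2 0.8
  endloop
 endfacet
 facet normal 0.352 0.051 -0.935
  outer loop
   vertex 1.8 3.4 0.6
   vertex 2.8 0.2 0.8
   vertex 1.0 1.6 0.2
  endloop
 endfacet
 facet normal -0.302 0.905 0.302
  outer loop
   vertex 0.6 3.6 3.4
   vertex 2.0 4.0 3.6
   vertex 0.4 4.0 2.0
  endloop
 endfacet
 facet normal -0.958 -0.282 0.056
  outer loop
   vertex 0.6 3.6 3.4
   vertex 0.4 4.0 2.0
   vertex 1.0 1.6 0.2
  endloop
 endfacet
 facet normal -0.645 -0.682 0.345
  outer loop
   vertex 0.6 3.6 3.4
   vertex 1.0 1.6 0.2
   vertex 2.8 0.2 0.8
  endloop
 endfacet
 facet normal 0.624 -0.374 0.686
  outer loop
   vertex 2.2 1.4 2.0
   vertex 2.8 0.2 0.8
   vertex 2.0 4.0 3.6
  endloop
 endfacet
 facet normal -0.614 -0.690 0.383
  outer loop
   vertex 2.2 1.4 2.0
   vertex 0.6 3.6 3.4
   vertex 2.8 0.2 0.8
  endloop
 endfacet
 facet normal 0.027 -0.522 0.852
  outer loop
   vertex 2.2 1.4 2.0
   vertex 2.0 4.0 3.6
   vertex 0.6 3.6 3.4
  endloop
 endfacet
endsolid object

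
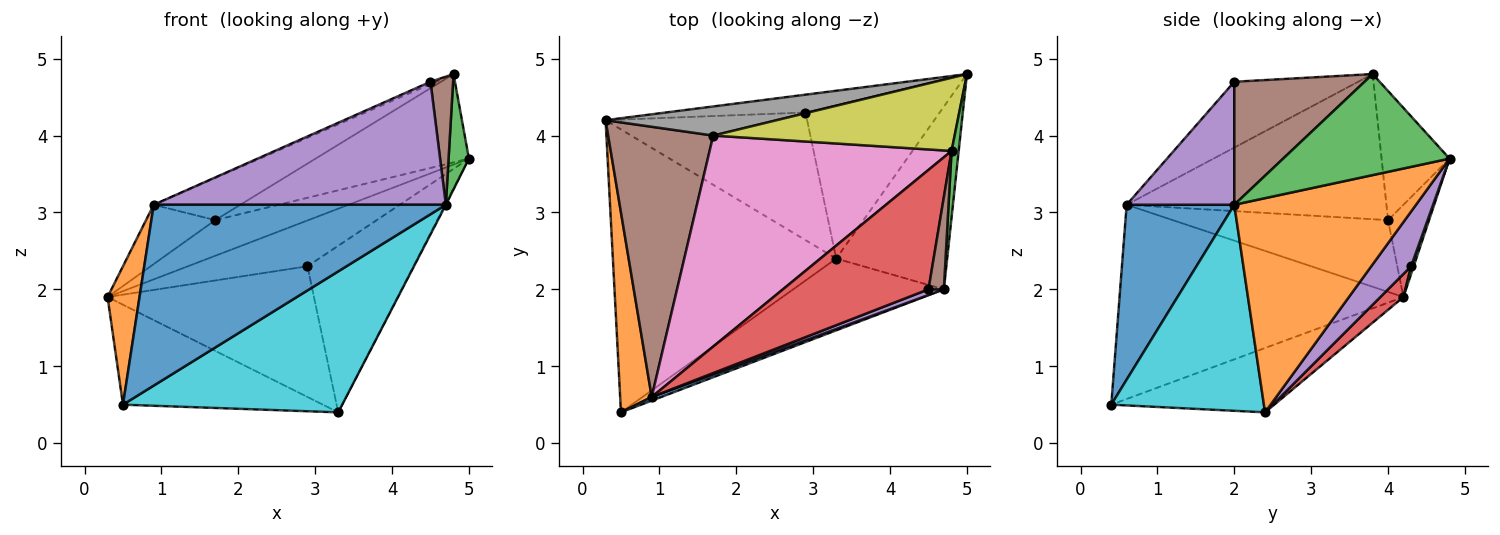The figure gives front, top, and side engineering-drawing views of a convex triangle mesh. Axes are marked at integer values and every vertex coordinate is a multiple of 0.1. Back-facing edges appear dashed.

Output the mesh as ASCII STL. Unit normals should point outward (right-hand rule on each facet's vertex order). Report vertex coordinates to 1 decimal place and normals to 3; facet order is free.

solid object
 facet normal -0.262 0.321 -0.910
  outer loop
   vertex 3.3 2.4 0.4
   vertex 0.5 0.4 0.5
   vertex 0.3 4.2 1.9
  endloop
 endfacet
 facet normal -0.981 -0.110 0.159
  outer loop
   vertex 0.9 0.6 3.1
   vertex 0.3 4.2 1.9
   vertex 0.5 0.4 0.5
  endloop
 endfacet
 facet normal 0.020 0.932 -0.363
  outer loop
   vertex 2.9 4.3 2.3
   vertex 0.3 4.2 1.9
   vertex 5.0 4.8 3.7
  endloop
 endfacet
 facet normal 0.080 0.713 -0.696
  outer loop
   vertex 2.9 4.3 2.3
   vertex 3.3 2.4 0.4
   vertex 0.3 4.2 1.9
  endloop
 endfacet
 facet normal 0.266 0.709 -0.653
  outer loop
   vertex 2.9 4.3 2.3
   vertex 5.0 4.8 3.7
   vertex 3.3 2.4 0.4
  endloop
 endfacet
 facet normal -0.555 0.178 0.813
  outer loop
   vertex 1.7 4.0 2.9
   vertex 0.3 4.2 1.9
   vertex 0.9 0.6 3.1
  endloop
 endfacet
 facet normal -0.507 0.169 0.845
  outer loop
   vertex 1.7 4.0 2.9
   vertex 0.9 0.6 3.1
   vertex 4.8 3.8 4.8
  endloop
 endfacet
 facet normal -0.323 0.733 0.599
  outer loop
   vertex 1.7 4.0 2.9
   vertex 5.0 4.8 3.7
   vertex 0.3 4.2 1.9
  endloop
 endfacet
 facet normal -0.323 0.729 0.604
  outer loop
   vertex 1.7 4.0 2.9
   vertex 4.8 3.8 4.8
   vertex 5.0 4.8 3.7
  endloop
 endfacet
 facet normal 0.527 -0.757 -0.386
  outer loop
   vertex 4.7 2.0 3.1
   vertex 0.5 0.4 0.5
   vertex 3.3 2.4 0.4
  endloop
 endfacet
 facet normal 0.346 -0.938 0.019
  outer loop
   vertex 4.7 2.0 3.1
   vertex 0.9 0.6 3.1
   vertex 0.5 0.4 0.5
  endloop
 endfacet
 facet normal 0.888 0.003 -0.460
  outer loop
   vertex 4.7 2.0 3.1
   vertex 3.3 2.4 0.4
   vertex 5.0 4.8 3.7
  endloop
 endfacet
 facet normal 0.990 -0.121 0.070
  outer loop
   vertex 4.7 2.0 3.1
   vertex 5.0 4.8 3.7
   vertex 4.8 3.8 4.8
  endloop
 endfacet
 facet normal -0.412 0.018 0.911
  outer loop
   vertex 4.5 2.0 4.7
   vertex 4.8 3.8 4.8
   vertex 0.9 0.6 3.1
  endloop
 endfacet
 facet normal 0.345 -0.937 0.043
  outer loop
   vertex 4.5 2.0 4.7
   vertex 0.9 0.6 3.1
   vertex 4.7 2.0 3.1
  endloop
 endfacet
 facet normal 0.978 -0.170 0.122
  outer loop
   vertex 4.5 2.0 4.7
   vertex 4.7 2.0 3.1
   vertex 4.8 3.8 4.8
  endloop
 endfacet
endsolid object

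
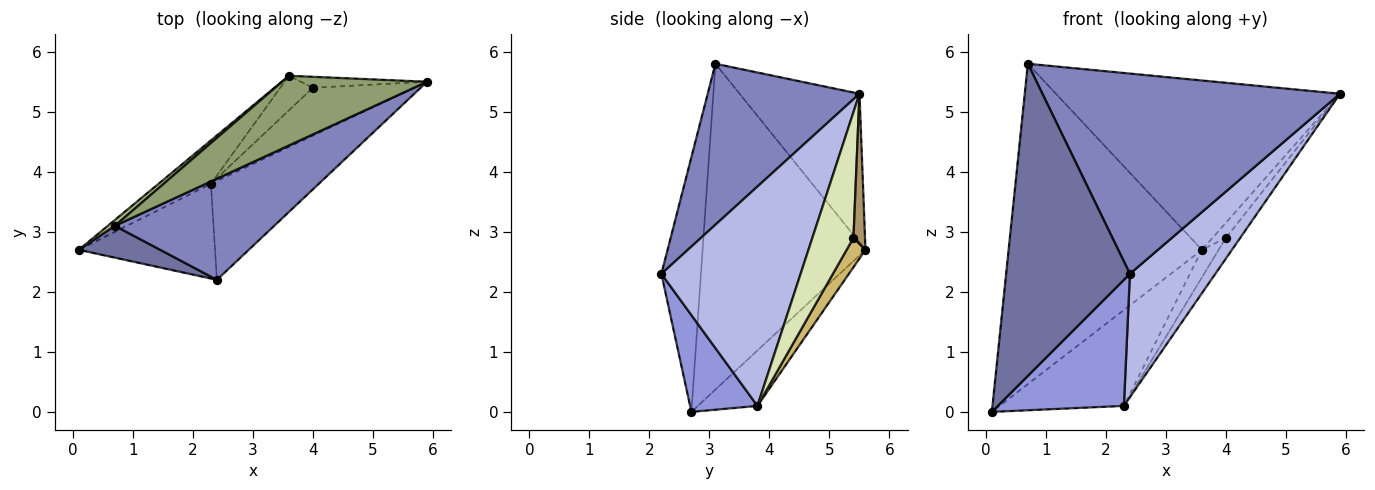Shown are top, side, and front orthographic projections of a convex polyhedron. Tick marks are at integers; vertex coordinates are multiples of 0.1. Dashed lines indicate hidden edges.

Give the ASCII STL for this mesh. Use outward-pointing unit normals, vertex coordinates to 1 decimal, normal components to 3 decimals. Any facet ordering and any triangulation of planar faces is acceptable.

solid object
 facet normal -0.303 -0.948 0.097
  outer loop
   vertex 0.7 3.1 5.8
   vertex 0.1 2.7 0.0
   vertex 2.4 2.2 2.3
  endloop
 endfacet
 facet normal 0.414 -0.812 0.410
  outer loop
   vertex 0.7 3.1 5.8
   vertex 2.4 2.2 2.3
   vertex 5.9 5.5 5.3
  endloop
 endfacet
 facet normal 0.393 -0.735 -0.553
  outer loop
   vertex 2.3 3.8 0.1
   vertex 2.4 2.2 2.3
   vertex 0.1 2.7 0.0
  endloop
 endfacet
 facet normal 0.786 -0.482 -0.387
  outer loop
   vertex 2.3 3.8 0.1
   vertex 5.9 5.5 5.3
   vertex 2.4 2.2 2.3
  endloop
 endfacet
 facet normal -0.363 0.861 0.355
  outer loop
   vertex 3.6 5.6 2.7
   vertex 0.7 3.1 5.8
   vertex 5.9 5.5 5.3
  endloop
 endfacet
 facet normal -0.644 0.765 0.014
  outer loop
   vertex 3.6 5.6 2.7
   vertex 0.1 2.7 0.0
   vertex 0.7 3.1 5.8
  endloop
 endfacet
 facet normal -0.400 0.835 -0.378
  outer loop
   vertex 3.6 5.6 2.7
   vertex 2.3 3.8 0.1
   vertex 0.1 2.7 0.0
  endloop
 endfacet
 facet normal 0.751 0.262 -0.606
  outer loop
   vertex 4.0 5.4 2.9
   vertex 5.9 5.5 5.3
   vertex 2.3 3.8 0.1
  endloop
 endfacet
 facet normal 0.572 0.664 -0.481
  outer loop
   vertex 4.0 5.4 2.9
   vertex 3.6 5.6 2.7
   vertex 5.9 5.5 5.3
  endloop
 endfacet
 facet normal 0.575 0.510 -0.640
  outer loop
   vertex 4.0 5.4 2.9
   vertex 2.3 3.8 0.1
   vertex 3.6 5.6 2.7
  endloop
 endfacet
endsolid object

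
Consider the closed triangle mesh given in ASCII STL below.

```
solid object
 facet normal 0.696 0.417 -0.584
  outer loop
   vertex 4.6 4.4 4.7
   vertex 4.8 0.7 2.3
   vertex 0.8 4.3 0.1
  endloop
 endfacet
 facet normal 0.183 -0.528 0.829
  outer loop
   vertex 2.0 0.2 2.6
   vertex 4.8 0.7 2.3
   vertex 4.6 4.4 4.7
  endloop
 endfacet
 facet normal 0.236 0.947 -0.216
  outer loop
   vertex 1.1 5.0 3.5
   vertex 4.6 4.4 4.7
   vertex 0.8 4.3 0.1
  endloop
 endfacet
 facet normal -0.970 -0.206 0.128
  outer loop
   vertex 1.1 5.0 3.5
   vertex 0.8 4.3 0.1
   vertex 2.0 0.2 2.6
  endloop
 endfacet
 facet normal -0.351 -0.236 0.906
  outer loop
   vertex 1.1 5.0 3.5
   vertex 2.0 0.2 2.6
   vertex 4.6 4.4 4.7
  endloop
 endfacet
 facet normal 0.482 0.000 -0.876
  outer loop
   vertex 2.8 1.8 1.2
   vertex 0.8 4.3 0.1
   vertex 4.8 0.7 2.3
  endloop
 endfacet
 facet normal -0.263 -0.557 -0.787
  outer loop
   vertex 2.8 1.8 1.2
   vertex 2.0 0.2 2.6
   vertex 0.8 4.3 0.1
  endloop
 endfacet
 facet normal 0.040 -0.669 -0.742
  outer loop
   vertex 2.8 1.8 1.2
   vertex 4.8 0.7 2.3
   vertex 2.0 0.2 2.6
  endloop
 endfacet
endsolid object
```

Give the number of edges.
12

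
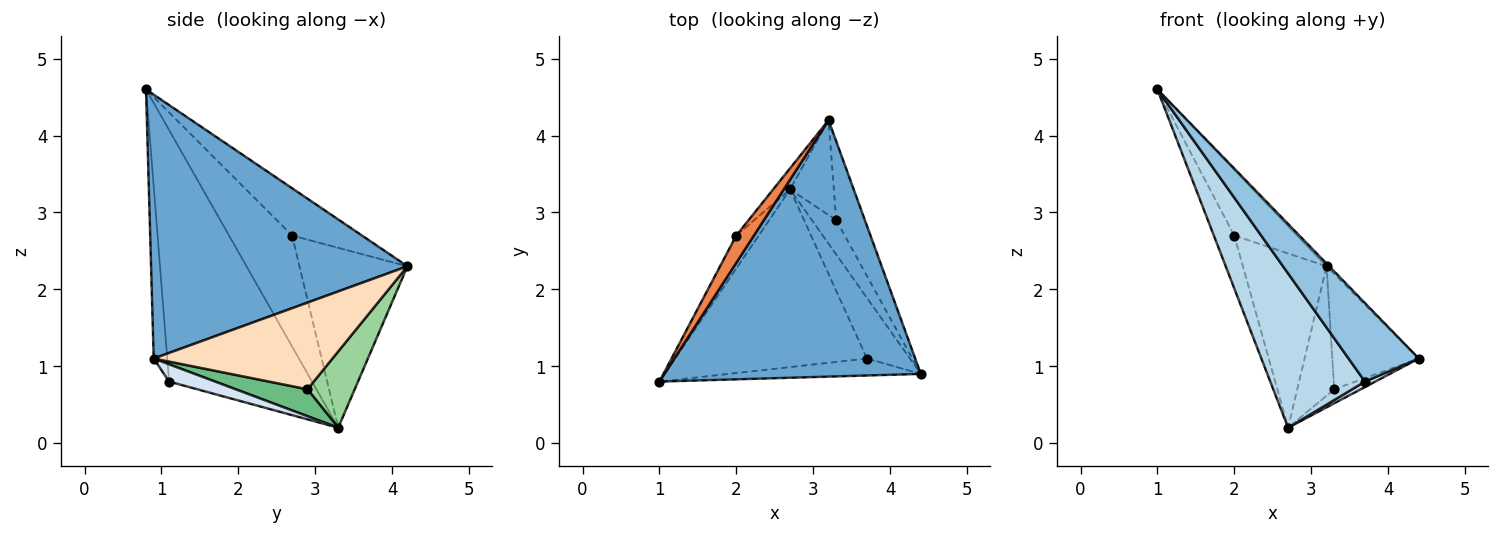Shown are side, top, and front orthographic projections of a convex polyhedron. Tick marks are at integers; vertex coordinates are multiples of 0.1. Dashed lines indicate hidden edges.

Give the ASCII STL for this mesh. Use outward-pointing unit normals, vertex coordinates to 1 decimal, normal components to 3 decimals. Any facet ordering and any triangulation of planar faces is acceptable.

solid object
 facet normal 0.717 0.007 0.697
  outer loop
   vertex 3.2 4.2 2.3
   vertex 1.0 0.8 4.6
   vertex 4.4 0.9 1.1
  endloop
 endfacet
 facet normal -0.185 -0.960 -0.208
  outer loop
   vertex 3.7 1.1 0.8
   vertex 4.4 0.9 1.1
   vertex 1.0 0.8 4.6
  endloop
 endfacet
 facet normal -0.703 -0.466 -0.537
  outer loop
   vertex 3.7 1.1 0.8
   vertex 1.0 0.8 4.6
   vertex 2.7 3.3 0.2
  endloop
 endfacet
 facet normal 0.372 -0.083 -0.924
  outer loop
   vertex 3.7 1.1 0.8
   vertex 2.7 3.3 0.2
   vertex 4.4 0.9 1.1
  endloop
 endfacet
 facet normal -0.716 0.644 0.267
  outer loop
   vertex 2.0 2.7 2.7
   vertex 1.0 0.8 4.6
   vertex 3.2 4.2 2.3
  endloop
 endfacet
 facet normal -0.934 0.303 -0.189
  outer loop
   vertex 2.0 2.7 2.7
   vertex 2.7 3.3 0.2
   vertex 1.0 0.8 4.6
  endloop
 endfacet
 facet normal -0.788 0.611 -0.074
  outer loop
   vertex 2.0 2.7 2.7
   vertex 3.2 4.2 2.3
   vertex 2.7 3.3 0.2
  endloop
 endfacet
 facet normal 0.863 0.417 -0.285
  outer loop
   vertex 3.3 2.9 0.7
   vertex 3.2 4.2 2.3
   vertex 4.4 0.9 1.1
  endloop
 endfacet
 facet normal 0.715 0.264 -0.647
  outer loop
   vertex 3.3 2.9 0.7
   vertex 4.4 0.9 1.1
   vertex 2.7 3.3 0.2
  endloop
 endfacet
 facet normal 0.718 0.562 -0.412
  outer loop
   vertex 3.3 2.9 0.7
   vertex 2.7 3.3 0.2
   vertex 3.2 4.2 2.3
  endloop
 endfacet
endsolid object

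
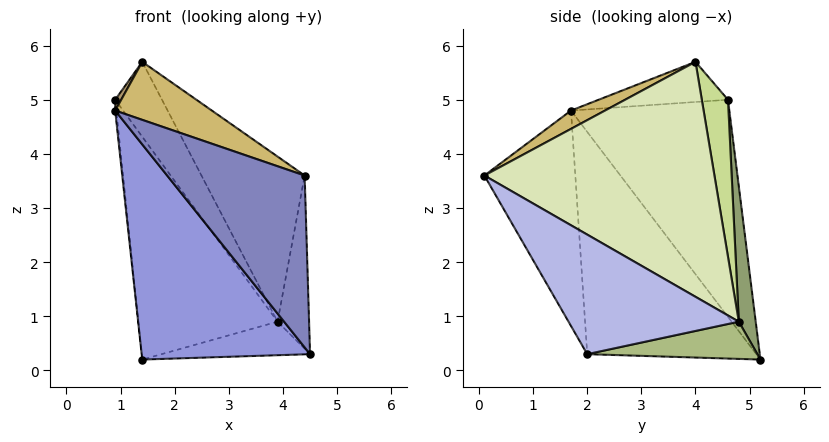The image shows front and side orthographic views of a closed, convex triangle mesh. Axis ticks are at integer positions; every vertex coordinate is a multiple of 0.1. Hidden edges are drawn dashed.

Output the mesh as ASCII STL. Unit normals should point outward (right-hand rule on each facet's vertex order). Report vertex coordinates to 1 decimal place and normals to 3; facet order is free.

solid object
 facet normal -0.995 0.007 -0.103
  outer loop
   vertex 0.9 1.7 4.8
   vertex 0.9 4.6 5.0
   vertex 1.4 5.2 0.2
  endloop
 endfacet
 facet normal -0.494 -0.747 -0.445
  outer loop
   vertex 0.9 1.7 4.8
   vertex 4.5 2.0 0.3
   vertex 4.4 0.1 3.6
  endloop
 endfacet
 facet normal -0.604 -0.601 -0.523
  outer loop
   vertex 0.9 1.7 4.8
   vertex 1.4 5.2 0.2
   vertex 4.5 2.0 0.3
  endloop
 endfacet
 facet normal 0.975 0.180 0.133
  outer loop
   vertex 3.9 4.8 0.9
   vertex 4.4 0.1 3.6
   vertex 4.5 2.0 0.3
  endloop
 endfacet
 facet normal 0.119 0.984 0.135
  outer loop
   vertex 3.9 4.8 0.9
   vertex 1.4 5.2 0.2
   vertex 0.9 4.6 5.0
  endloop
 endfacet
 facet normal 0.299 0.261 -0.918
  outer loop
   vertex 3.9 4.8 0.9
   vertex 4.5 2.0 0.3
   vertex 1.4 5.2 0.2
  endloop
 endfacet
 facet normal 0.453 0.811 0.371
  outer loop
   vertex 1.4 4.0 5.7
   vertex 3.9 4.8 0.9
   vertex 0.9 4.6 5.0
  endloop
 endfacet
 facet normal 0.802 0.360 0.477
  outer loop
   vertex 1.4 4.0 5.7
   vertex 4.4 0.1 3.6
   vertex 3.9 4.8 0.9
  endloop
 endfacet
 facet normal -0.828 -0.039 0.559
  outer loop
   vertex 1.4 4.0 5.7
   vertex 0.9 4.6 5.0
   vertex 0.9 1.7 4.8
  endloop
 endfacet
 facet normal 0.136 -0.387 0.912
  outer loop
   vertex 1.4 4.0 5.7
   vertex 0.9 1.7 4.8
   vertex 4.4 0.1 3.6
  endloop
 endfacet
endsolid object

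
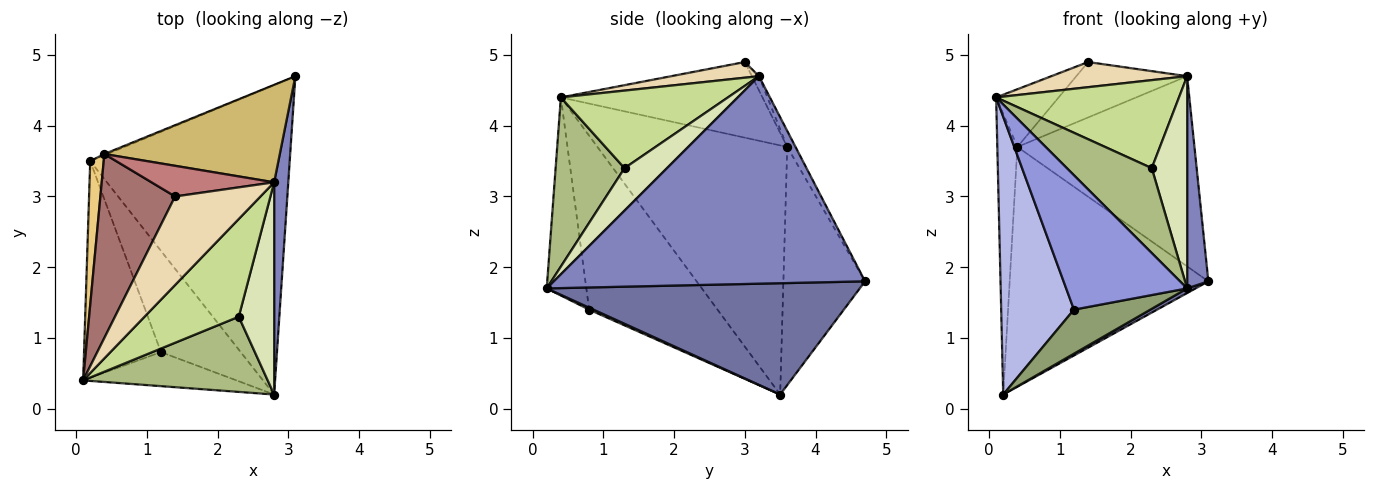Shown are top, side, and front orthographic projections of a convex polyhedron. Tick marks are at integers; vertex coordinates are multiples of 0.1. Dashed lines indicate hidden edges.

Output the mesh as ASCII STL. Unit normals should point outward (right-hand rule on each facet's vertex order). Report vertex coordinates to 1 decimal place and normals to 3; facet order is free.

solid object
 facet normal 0.487 -0.013 -0.873
  outer loop
   vertex 0.2 3.5 0.2
   vertex 3.1 4.7 1.8
   vertex 2.8 0.2 1.7
  endloop
 endfacet
 facet normal 0.995 -0.068 0.068
  outer loop
   vertex 2.8 3.2 4.7
   vertex 2.8 0.2 1.7
   vertex 3.1 4.7 1.8
  endloop
 endfacet
 facet normal -0.303 -0.924 -0.234
  outer loop
   vertex 1.2 0.8 1.4
   vertex 2.8 0.2 1.7
   vertex 0.1 0.4 4.4
  endloop
 endfacet
 facet normal -0.812 -0.460 -0.359
  outer loop
   vertex 1.2 0.8 1.4
   vertex 0.1 0.4 4.4
   vertex 0.2 3.5 0.2
  endloop
 endfacet
 facet normal 0.022 -0.399 -0.917
  outer loop
   vertex 1.2 0.8 1.4
   vertex 0.2 3.5 0.2
   vertex 2.8 0.2 1.7
  endloop
 endfacet
 facet normal 0.519 -0.640 0.567
  outer loop
   vertex 2.3 1.3 3.4
   vertex 0.1 0.4 4.4
   vertex 2.8 0.2 1.7
  endloop
 endfacet
 facet normal 0.522 -0.571 0.634
  outer loop
   vertex 2.3 1.3 3.4
   vertex 2.8 3.2 4.7
   vertex 0.1 0.4 4.4
  endloop
 endfacet
 facet normal 0.647 -0.539 0.539
  outer loop
   vertex 2.3 1.3 3.4
   vertex 2.8 0.2 1.7
   vertex 2.8 3.2 4.7
  endloop
 endfacet
 facet normal -0.380 0.925 -0.005
  outer loop
   vertex 0.4 3.6 3.7
   vertex 3.1 4.7 1.8
   vertex 0.2 3.5 0.2
  endloop
 endfacet
 facet normal -0.042 0.889 0.456
  outer loop
   vertex 0.4 3.6 3.7
   vertex 2.8 3.2 4.7
   vertex 3.1 4.7 1.8
  endloop
 endfacet
 facet normal -0.993 0.105 0.054
  outer loop
   vertex 0.4 3.6 3.7
   vertex 0.2 3.5 0.2
   vertex 0.1 0.4 4.4
  endloop
 endfacet
 facet normal 0.174 -0.269 0.947
  outer loop
   vertex 1.4 3.0 4.9
   vertex 0.1 0.4 4.4
   vertex 2.8 3.2 4.7
  endloop
 endfacet
 facet normal -0.695 0.215 0.686
  outer loop
   vertex 1.4 3.0 4.9
   vertex 0.4 3.6 3.7
   vertex 0.1 0.4 4.4
  endloop
 endfacet
 facet normal -0.056 0.874 0.483
  outer loop
   vertex 1.4 3.0 4.9
   vertex 2.8 3.2 4.7
   vertex 0.4 3.6 3.7
  endloop
 endfacet
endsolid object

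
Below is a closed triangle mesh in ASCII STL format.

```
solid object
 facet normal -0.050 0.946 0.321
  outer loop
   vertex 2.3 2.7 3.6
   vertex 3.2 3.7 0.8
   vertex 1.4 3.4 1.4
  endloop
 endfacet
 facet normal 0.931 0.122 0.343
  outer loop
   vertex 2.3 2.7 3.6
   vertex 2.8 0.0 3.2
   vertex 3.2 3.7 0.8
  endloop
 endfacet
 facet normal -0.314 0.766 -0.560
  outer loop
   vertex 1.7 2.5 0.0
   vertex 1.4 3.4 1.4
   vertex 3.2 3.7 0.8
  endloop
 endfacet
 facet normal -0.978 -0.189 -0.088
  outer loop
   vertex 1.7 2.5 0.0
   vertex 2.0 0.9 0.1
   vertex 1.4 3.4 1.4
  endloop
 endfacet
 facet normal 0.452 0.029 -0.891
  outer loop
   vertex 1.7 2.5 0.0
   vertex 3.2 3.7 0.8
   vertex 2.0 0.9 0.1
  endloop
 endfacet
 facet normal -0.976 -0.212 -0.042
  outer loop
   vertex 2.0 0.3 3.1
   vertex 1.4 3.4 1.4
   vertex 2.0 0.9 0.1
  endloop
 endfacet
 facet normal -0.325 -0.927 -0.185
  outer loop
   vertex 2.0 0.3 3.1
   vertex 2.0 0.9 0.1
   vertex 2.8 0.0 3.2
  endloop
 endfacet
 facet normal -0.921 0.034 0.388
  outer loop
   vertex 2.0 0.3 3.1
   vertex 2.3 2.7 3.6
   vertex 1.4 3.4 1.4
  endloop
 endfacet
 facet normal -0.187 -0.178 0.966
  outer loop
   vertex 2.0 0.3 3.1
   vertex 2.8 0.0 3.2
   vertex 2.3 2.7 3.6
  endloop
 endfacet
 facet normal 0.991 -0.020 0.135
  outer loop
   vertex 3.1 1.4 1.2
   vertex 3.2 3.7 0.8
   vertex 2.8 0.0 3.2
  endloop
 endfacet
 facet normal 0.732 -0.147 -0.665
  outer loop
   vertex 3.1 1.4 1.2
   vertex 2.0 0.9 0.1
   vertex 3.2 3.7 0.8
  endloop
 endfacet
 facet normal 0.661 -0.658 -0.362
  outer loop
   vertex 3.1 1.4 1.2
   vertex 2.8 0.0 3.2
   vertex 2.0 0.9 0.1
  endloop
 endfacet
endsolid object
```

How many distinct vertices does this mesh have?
8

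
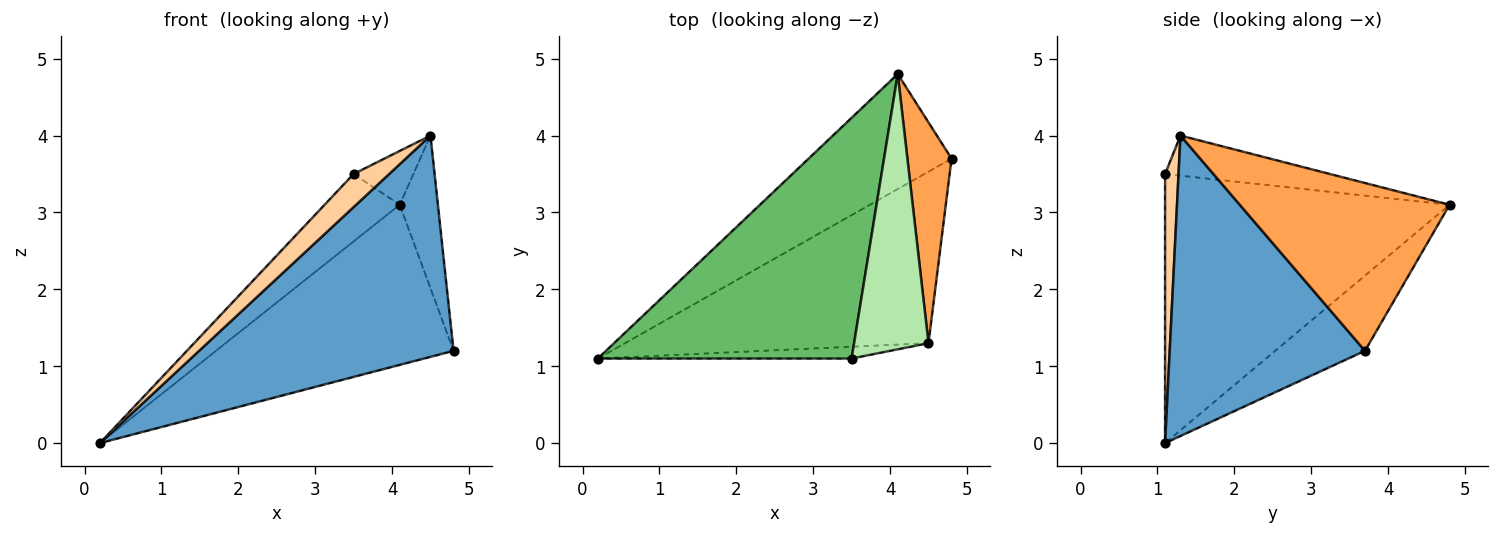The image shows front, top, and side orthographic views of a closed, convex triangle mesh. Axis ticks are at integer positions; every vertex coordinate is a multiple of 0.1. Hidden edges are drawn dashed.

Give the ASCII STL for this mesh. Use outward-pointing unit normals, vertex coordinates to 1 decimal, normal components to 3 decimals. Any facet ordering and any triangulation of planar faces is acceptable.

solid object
 facet normal 0.519 -0.676 -0.524
  outer loop
   vertex 4.5 1.3 4.0
   vertex 0.2 1.1 0.0
   vertex 4.8 3.7 1.2
  endloop
 endfacet
 facet normal -0.293 0.776 -0.558
  outer loop
   vertex 4.1 4.8 3.1
   vertex 4.8 3.7 1.2
   vertex 0.2 1.1 0.0
  endloop
 endfacet
 facet normal 0.952 0.173 0.251
  outer loop
   vertex 4.1 4.8 3.1
   vertex 4.5 1.3 4.0
   vertex 4.8 3.7 1.2
  endloop
 endfacet
 facet normal 0.336 -0.887 -0.317
  outer loop
   vertex 3.5 1.1 3.5
   vertex 0.2 1.1 0.0
   vertex 4.5 1.3 4.0
  endloop
 endfacet
 facet normal -0.715 0.189 0.674
  outer loop
   vertex 3.5 1.1 3.5
   vertex 4.1 4.8 3.1
   vertex 0.2 1.1 0.0
  endloop
 endfacet
 facet normal -0.468 0.170 0.867
  outer loop
   vertex 3.5 1.1 3.5
   vertex 4.5 1.3 4.0
   vertex 4.1 4.8 3.1
  endloop
 endfacet
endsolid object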